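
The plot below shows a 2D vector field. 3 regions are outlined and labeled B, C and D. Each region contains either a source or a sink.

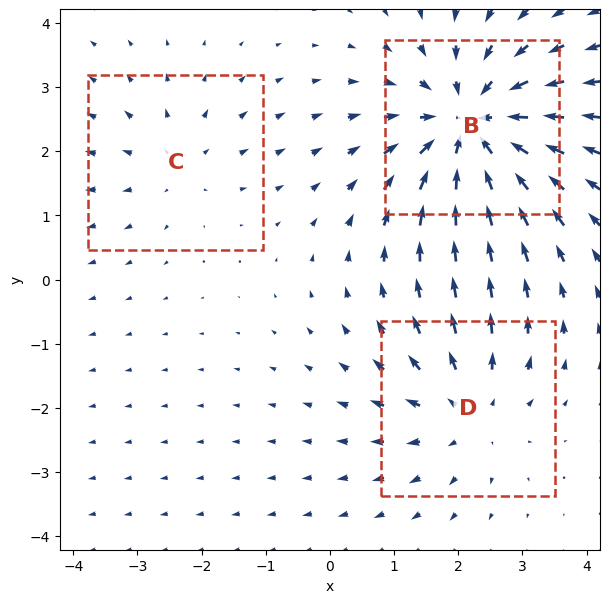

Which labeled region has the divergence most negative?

B

Divergence at each region's feature centre — B: about -5, C: about +2, D: about +3. Region B is most negative.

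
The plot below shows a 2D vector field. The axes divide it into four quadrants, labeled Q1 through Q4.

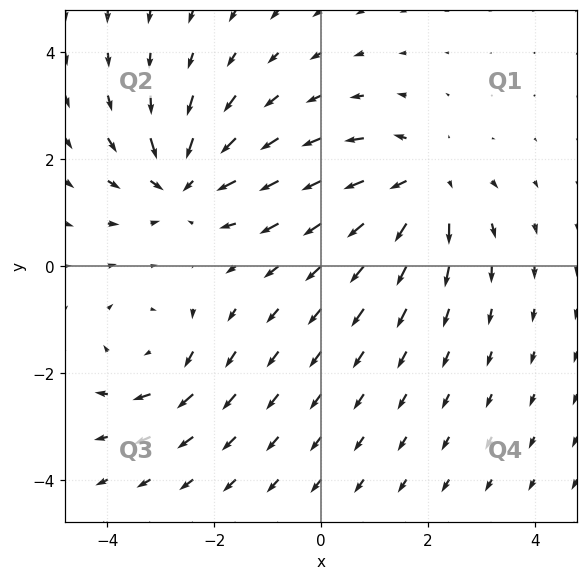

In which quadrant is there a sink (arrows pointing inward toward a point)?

Q2

The sink sits at approximately (-2.6, 1.6), which lies in quadrant Q2. The divergence there is about -5, negative as expected for a sink.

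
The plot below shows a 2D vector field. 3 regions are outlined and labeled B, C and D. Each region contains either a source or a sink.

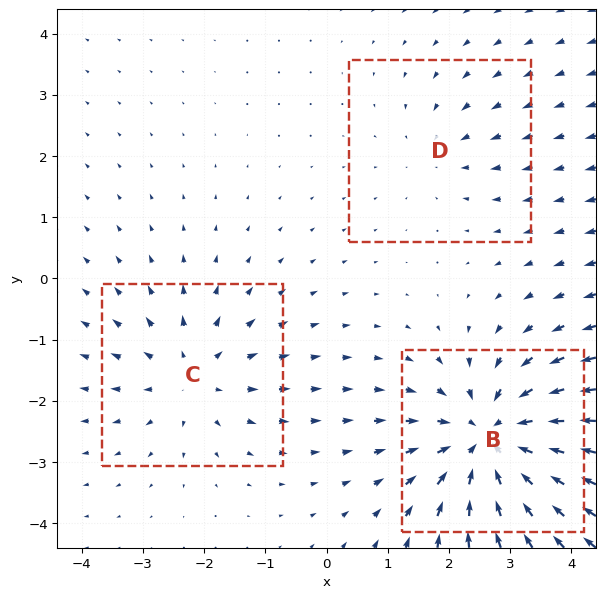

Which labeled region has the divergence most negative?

Divergence at each region's feature centre — B: about -5, C: about +3, D: about -2. Region B is most negative.

B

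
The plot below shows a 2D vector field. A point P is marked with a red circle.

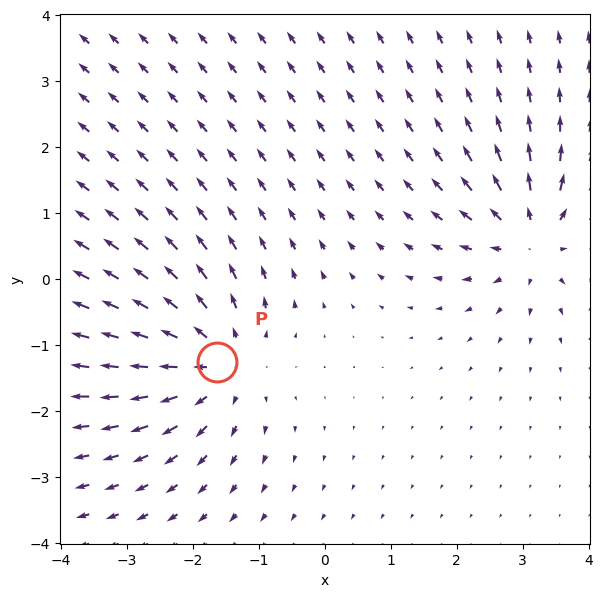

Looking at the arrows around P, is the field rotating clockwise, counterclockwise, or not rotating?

Near P at (-1.6, -1.3) the arrows show no circulation. The curl there is ≈0.

not rotating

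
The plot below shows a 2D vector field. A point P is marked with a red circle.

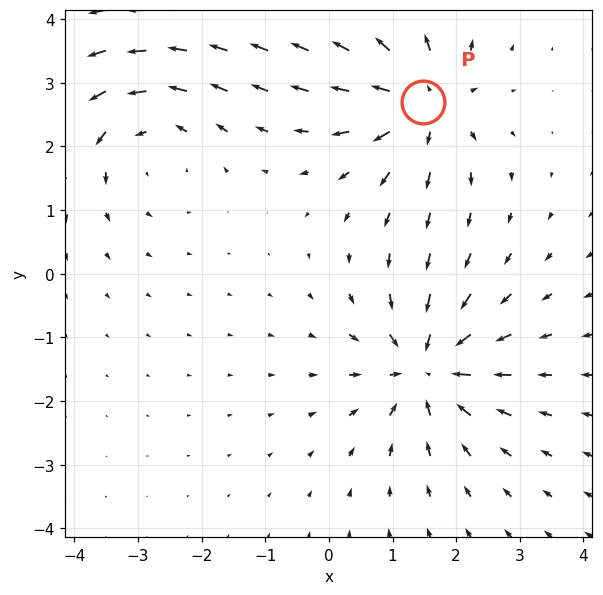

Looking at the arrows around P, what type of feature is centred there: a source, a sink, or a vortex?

At P (1.5, 2.7) the arrows spread outward. Divergence about +6, curl ≈0 — positive divergence with near-zero curl is a source.

source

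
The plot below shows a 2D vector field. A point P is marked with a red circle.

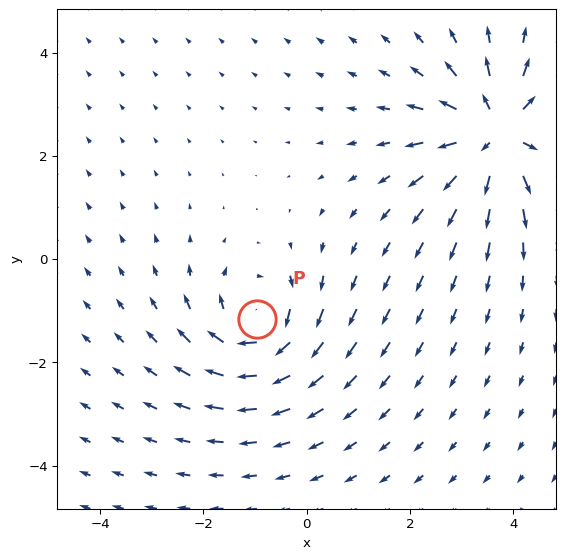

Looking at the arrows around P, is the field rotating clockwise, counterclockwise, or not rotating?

Near P at (-1.0, -1.2) the arrows circulate clockwise. The curl (z-component) there is about -4; negative curl means clockwise rotation.

clockwise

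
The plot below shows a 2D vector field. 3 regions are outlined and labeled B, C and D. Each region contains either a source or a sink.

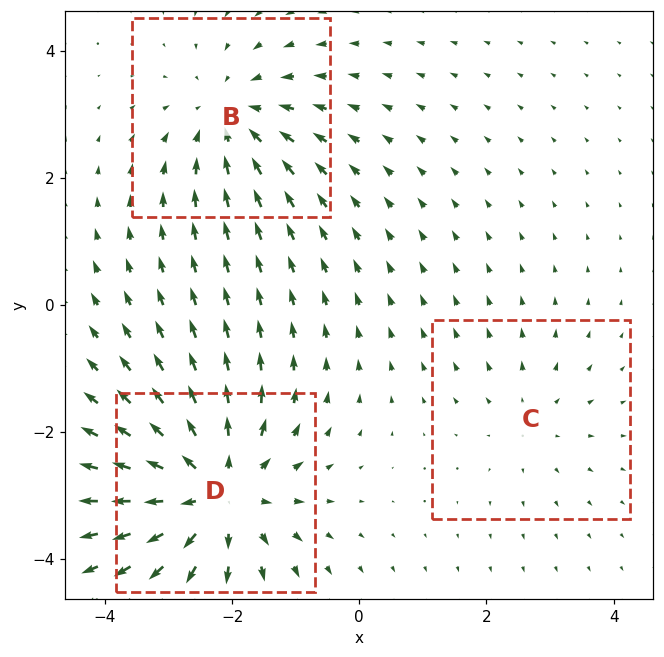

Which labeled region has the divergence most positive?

D

Divergence at each region's feature centre — B: about -3, C: about +2, D: about +5. Region D is most positive.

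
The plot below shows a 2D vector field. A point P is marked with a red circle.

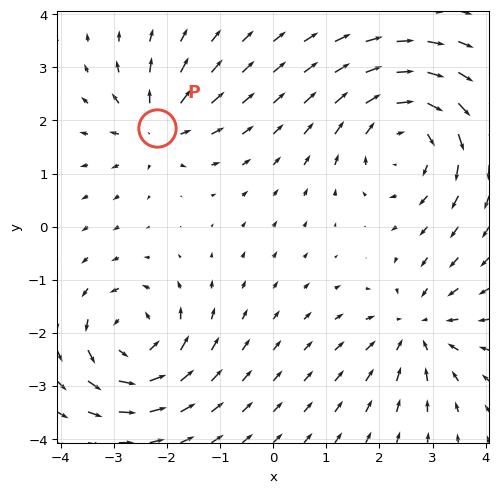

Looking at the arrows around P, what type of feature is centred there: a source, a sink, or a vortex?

source

At P (-2.2, 1.9) the arrows spread outward. Divergence about +4, curl ≈0 — positive divergence with near-zero curl is a source.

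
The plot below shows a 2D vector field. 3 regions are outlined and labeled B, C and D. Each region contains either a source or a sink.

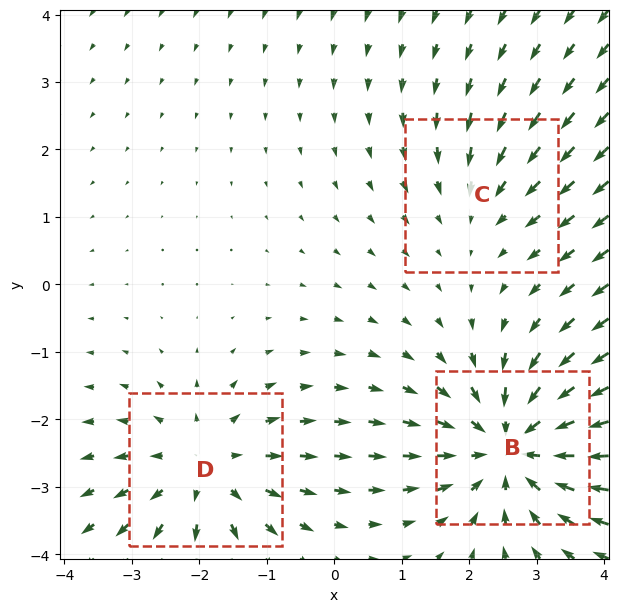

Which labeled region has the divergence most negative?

Divergence at each region's feature centre — B: about -4, C: about -2, D: about +3. Region B is most negative.

B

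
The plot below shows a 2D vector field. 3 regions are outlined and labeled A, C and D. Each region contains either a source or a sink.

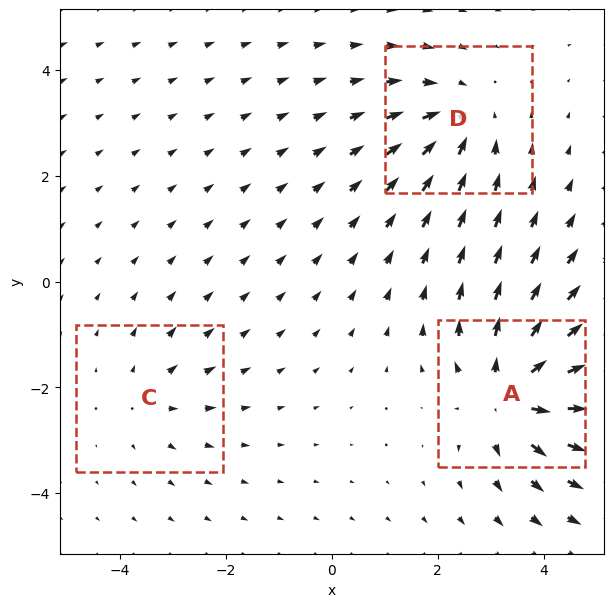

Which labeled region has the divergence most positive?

A

Divergence at each region's feature centre — A: about +5, C: about +2, D: about -3. Region A is most positive.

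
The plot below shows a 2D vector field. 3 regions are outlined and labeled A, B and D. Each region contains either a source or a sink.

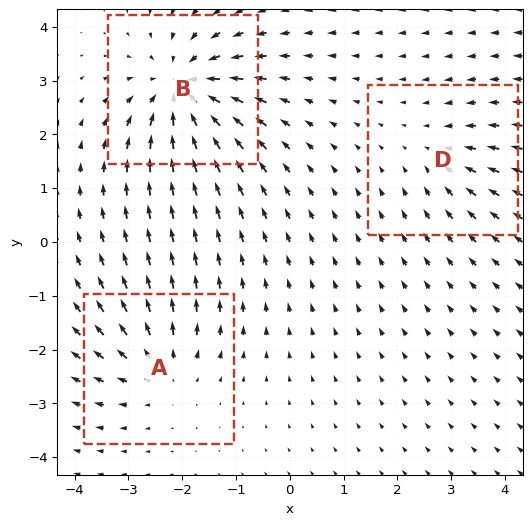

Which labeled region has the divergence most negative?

Divergence at each region's feature centre — A: about +3, B: about -5, D: about -2. Region B is most negative.

B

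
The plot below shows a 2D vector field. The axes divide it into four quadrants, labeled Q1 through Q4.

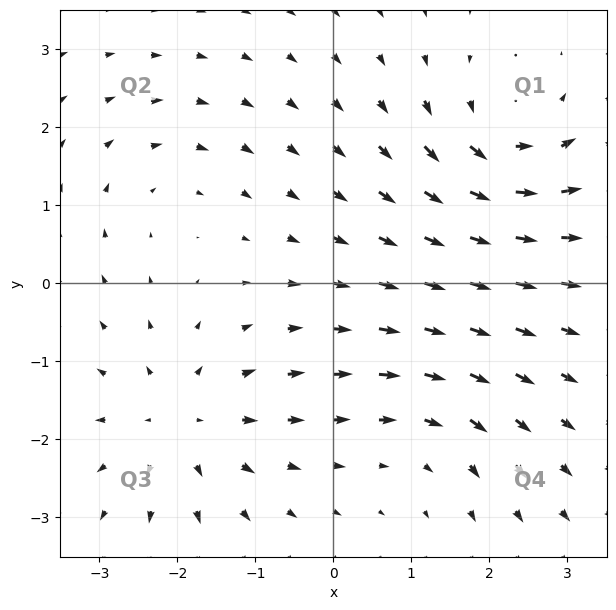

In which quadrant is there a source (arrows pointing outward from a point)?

The source sits at approximately (-1.9, -1.8), which lies in quadrant Q3. The divergence there is about +5, positive as expected for a source.

Q3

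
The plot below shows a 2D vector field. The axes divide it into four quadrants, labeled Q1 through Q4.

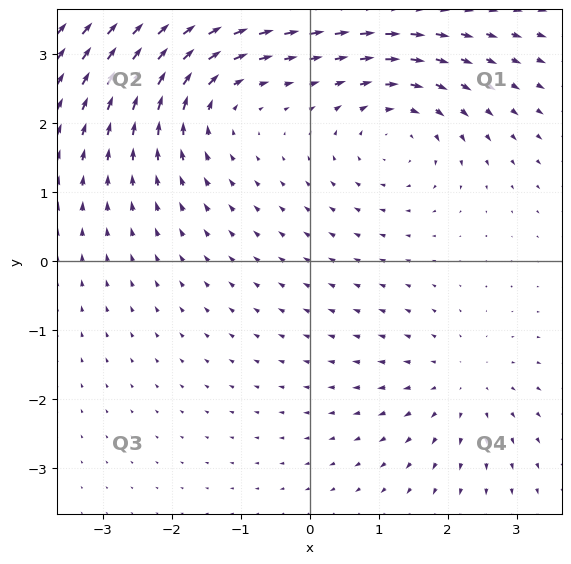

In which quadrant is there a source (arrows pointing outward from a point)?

The source sits at approximately (2.2, -1.8), which lies in quadrant Q4. The divergence there is about +3, positive as expected for a source.

Q4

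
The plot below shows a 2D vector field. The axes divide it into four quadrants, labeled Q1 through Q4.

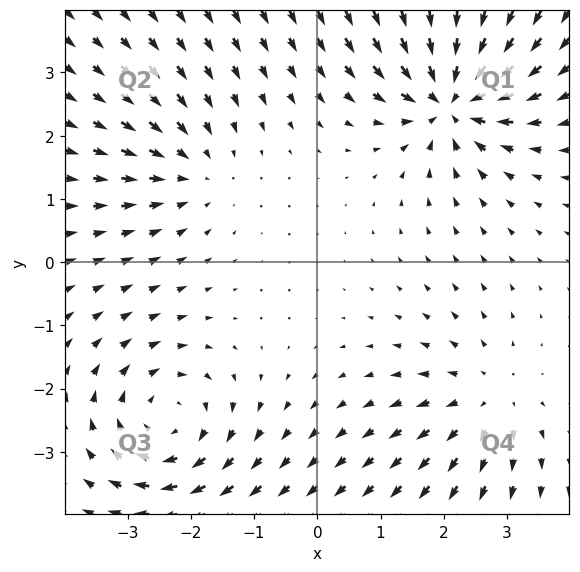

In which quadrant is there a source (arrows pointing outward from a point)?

Q4

The source sits at approximately (2.7, -2.2), which lies in quadrant Q4. The divergence there is about +3, positive as expected for a source.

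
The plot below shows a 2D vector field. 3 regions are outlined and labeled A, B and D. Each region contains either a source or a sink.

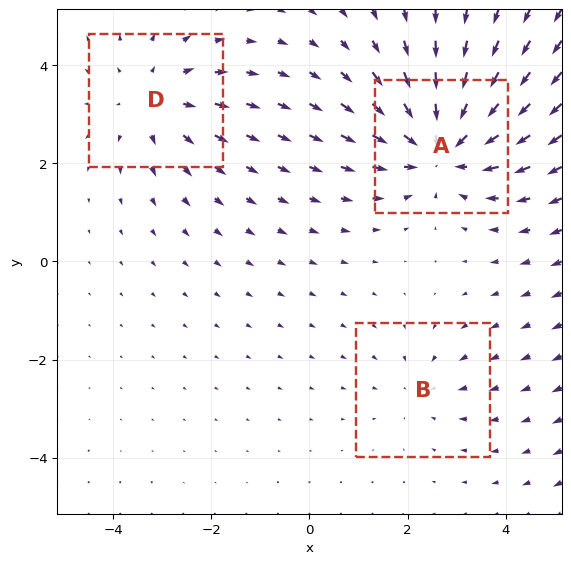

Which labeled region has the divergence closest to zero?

Divergence at each region's feature centre — A: about -4, B: about -2, D: about +3. Region B is closest to zero.

B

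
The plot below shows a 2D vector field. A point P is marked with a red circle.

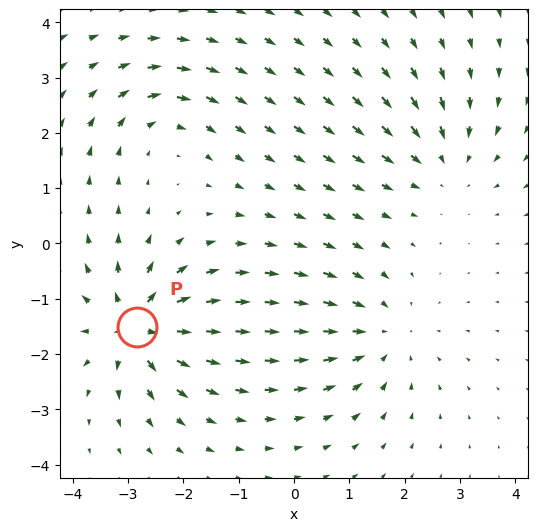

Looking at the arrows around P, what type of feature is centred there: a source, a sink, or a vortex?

source

At P (-2.8, -1.5) the arrows spread outward. Divergence about +6, curl ≈0 — positive divergence with near-zero curl is a source.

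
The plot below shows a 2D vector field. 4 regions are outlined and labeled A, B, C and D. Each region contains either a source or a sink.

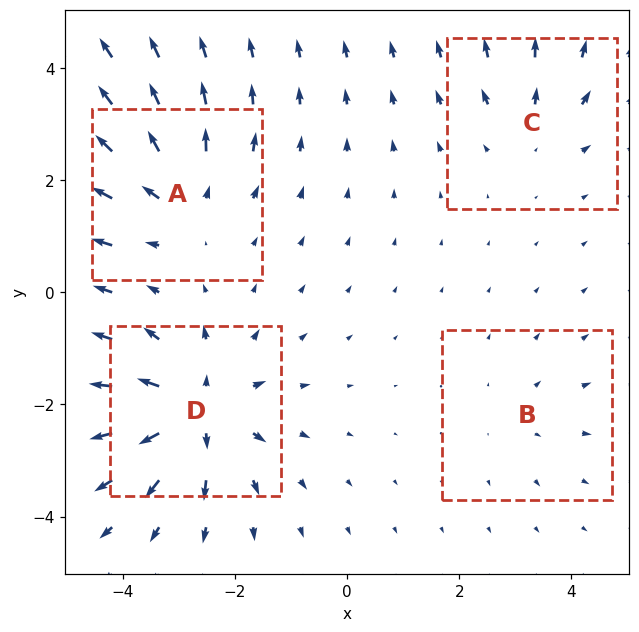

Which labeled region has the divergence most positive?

Divergence at each region's feature centre — A: about +5, B: about +2, C: about +3, D: about +8. Region D is most positive.

D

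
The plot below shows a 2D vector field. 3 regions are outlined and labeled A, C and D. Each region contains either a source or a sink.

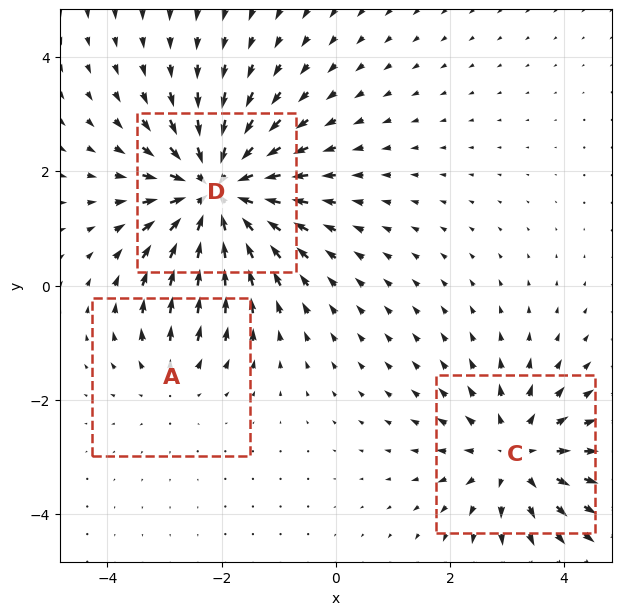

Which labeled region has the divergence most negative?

D

Divergence at each region's feature centre — A: about +2, C: about +3, D: about -5. Region D is most negative.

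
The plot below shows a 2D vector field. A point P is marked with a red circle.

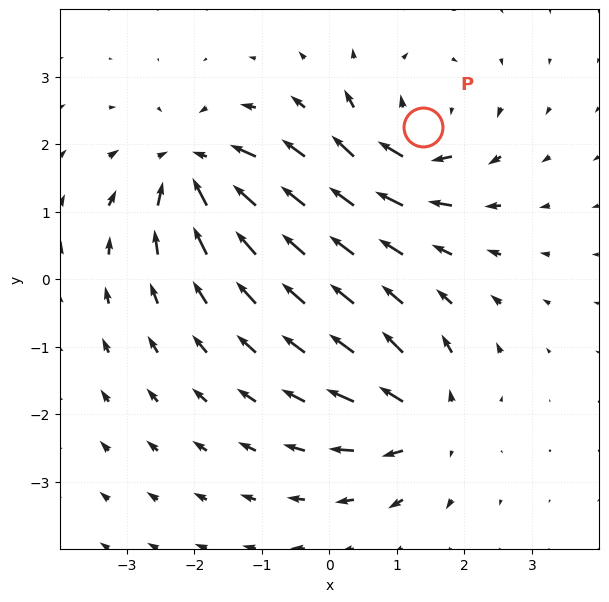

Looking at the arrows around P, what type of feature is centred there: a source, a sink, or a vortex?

At P (1.4, 2.3) the arrows circulate clockwise. Divergence ≈0, curl about -6 — near-zero divergence with nonzero curl is a vortex.

vortex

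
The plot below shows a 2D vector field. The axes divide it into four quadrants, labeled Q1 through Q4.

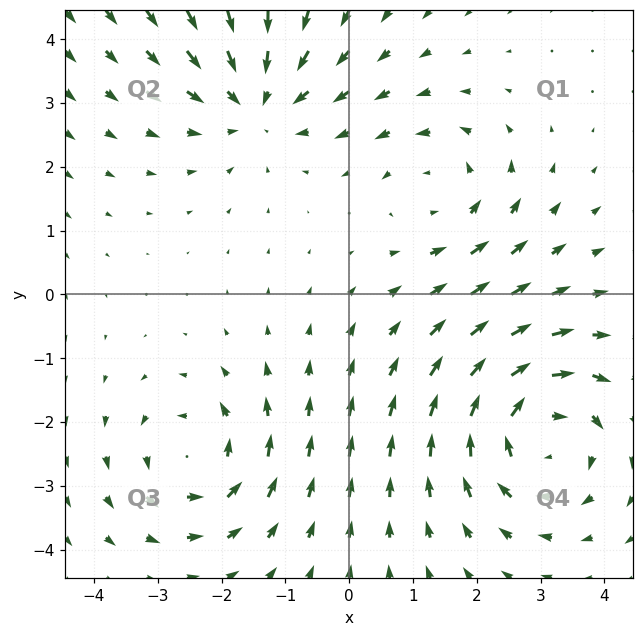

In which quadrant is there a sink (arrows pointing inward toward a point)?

The sink sits at approximately (-1.5, 3.0), which lies in quadrant Q2. The divergence there is about -3, negative as expected for a sink.

Q2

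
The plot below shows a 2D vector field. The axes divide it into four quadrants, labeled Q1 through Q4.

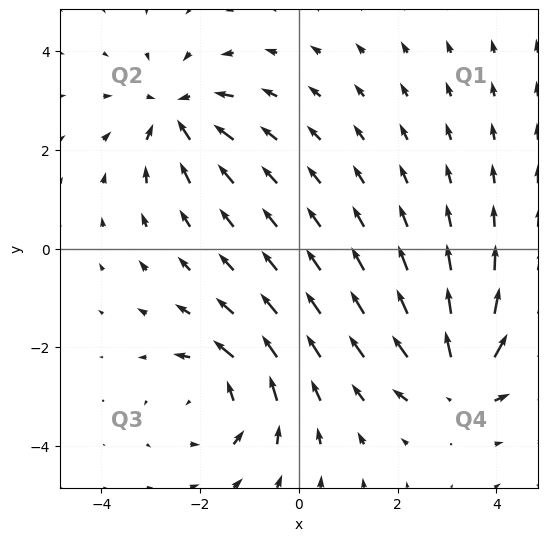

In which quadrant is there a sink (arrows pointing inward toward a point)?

Q2

The sink sits at approximately (-2.5, 2.7), which lies in quadrant Q2. The divergence there is about -4, negative as expected for a sink.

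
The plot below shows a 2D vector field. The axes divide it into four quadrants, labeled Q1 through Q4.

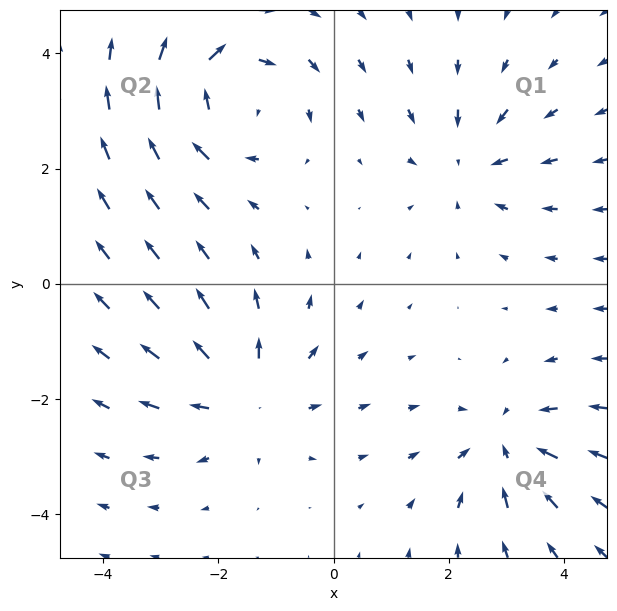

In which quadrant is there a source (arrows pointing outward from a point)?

Q3

The source sits at approximately (-1.5, -1.9), which lies in quadrant Q3. The divergence there is about +4, positive as expected for a source.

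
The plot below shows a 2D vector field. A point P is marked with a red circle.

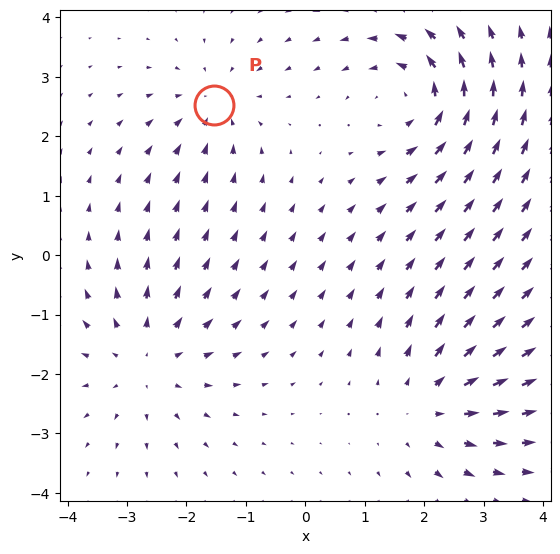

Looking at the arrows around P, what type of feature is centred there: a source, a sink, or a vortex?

sink

At P (-1.5, 2.5) the arrows converge inward. Divergence about -3, curl ≈0 — negative divergence with near-zero curl is a sink.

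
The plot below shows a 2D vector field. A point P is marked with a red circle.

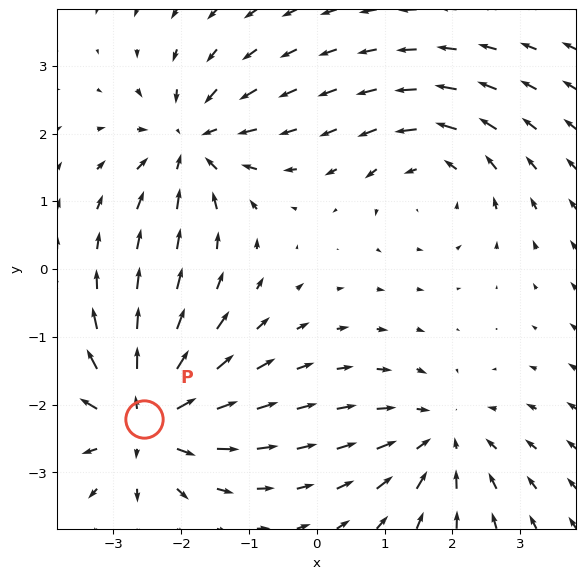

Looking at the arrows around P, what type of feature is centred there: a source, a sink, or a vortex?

source

At P (-2.6, -2.2) the arrows spread outward. Divergence about +6, curl ≈0 — positive divergence with near-zero curl is a source.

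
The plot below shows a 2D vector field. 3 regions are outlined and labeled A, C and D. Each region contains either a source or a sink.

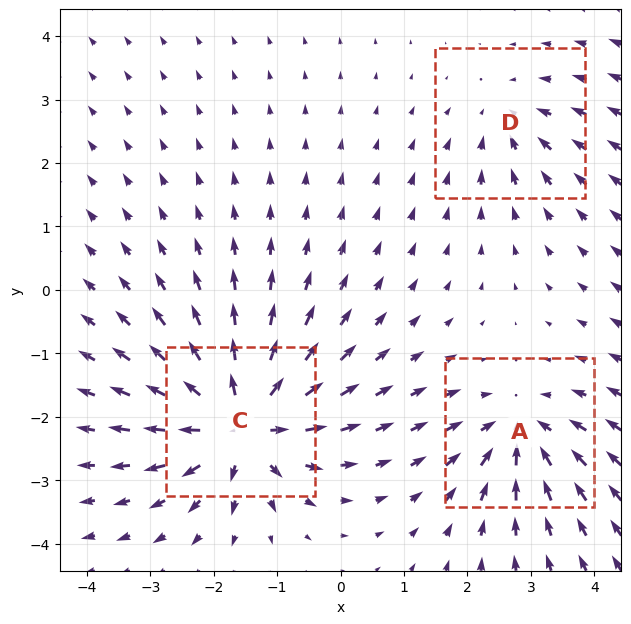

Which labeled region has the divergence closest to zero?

D

Divergence at each region's feature centre — A: about -4, C: about +6, D: about -3. Region D is closest to zero.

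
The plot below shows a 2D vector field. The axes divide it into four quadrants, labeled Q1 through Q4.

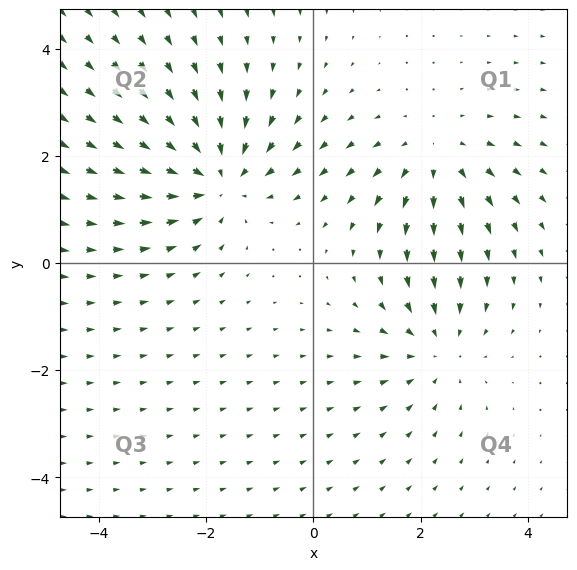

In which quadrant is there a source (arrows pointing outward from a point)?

Q1

The source sits at approximately (2.3, 2.0), which lies in quadrant Q1. The divergence there is about +3, positive as expected for a source.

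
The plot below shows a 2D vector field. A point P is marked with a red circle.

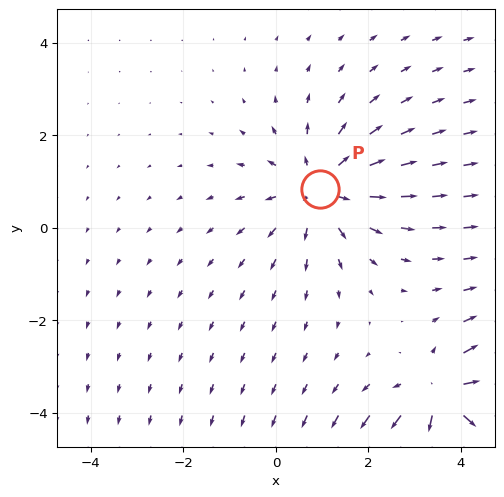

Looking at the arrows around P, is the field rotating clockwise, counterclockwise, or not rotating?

not rotating

Near P at (1.0, 0.8) the arrows show no circulation. The curl there is ≈0.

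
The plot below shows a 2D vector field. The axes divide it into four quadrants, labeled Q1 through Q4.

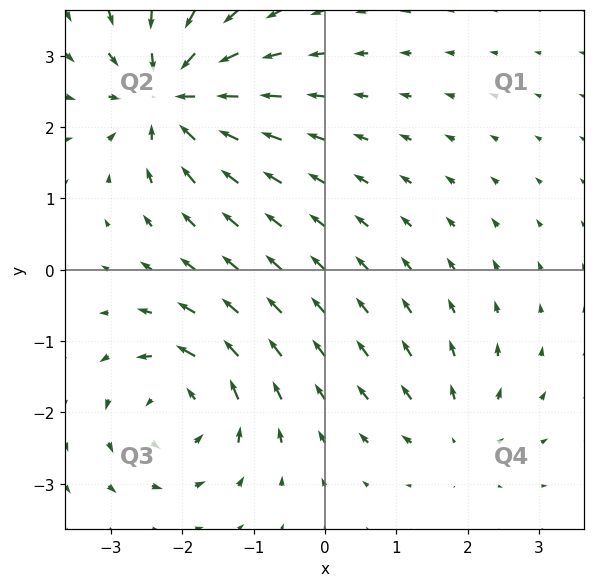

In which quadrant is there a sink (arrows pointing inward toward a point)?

Q2

The sink sits at approximately (-2.2, 2.4), which lies in quadrant Q2. The divergence there is about -7, negative as expected for a sink.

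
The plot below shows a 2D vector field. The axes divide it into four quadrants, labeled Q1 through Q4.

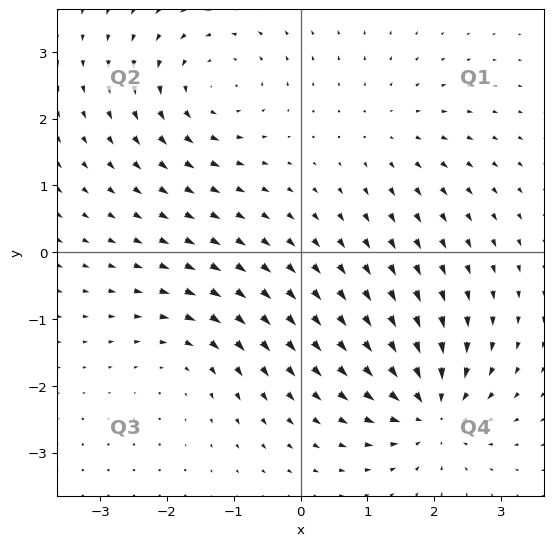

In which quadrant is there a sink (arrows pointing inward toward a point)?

Q4

The sink sits at approximately (1.9, -2.4), which lies in quadrant Q4. The divergence there is about -7, negative as expected for a sink.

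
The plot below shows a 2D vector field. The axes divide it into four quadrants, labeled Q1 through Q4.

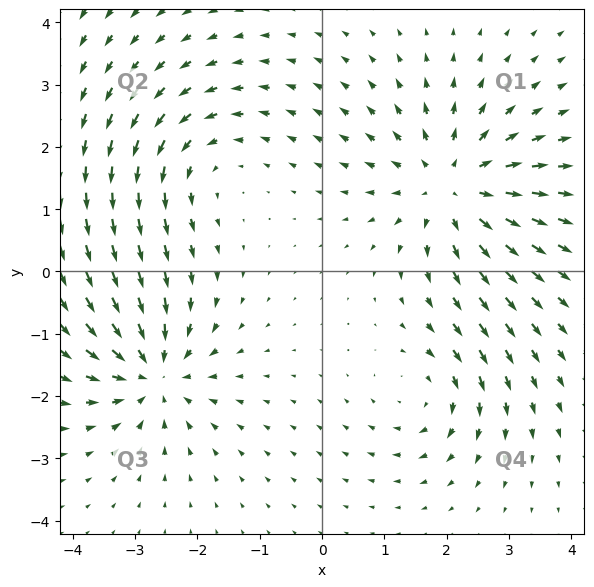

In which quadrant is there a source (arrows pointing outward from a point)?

Q1

The source sits at approximately (2.1, 1.4), which lies in quadrant Q1. The divergence there is about +4, positive as expected for a source.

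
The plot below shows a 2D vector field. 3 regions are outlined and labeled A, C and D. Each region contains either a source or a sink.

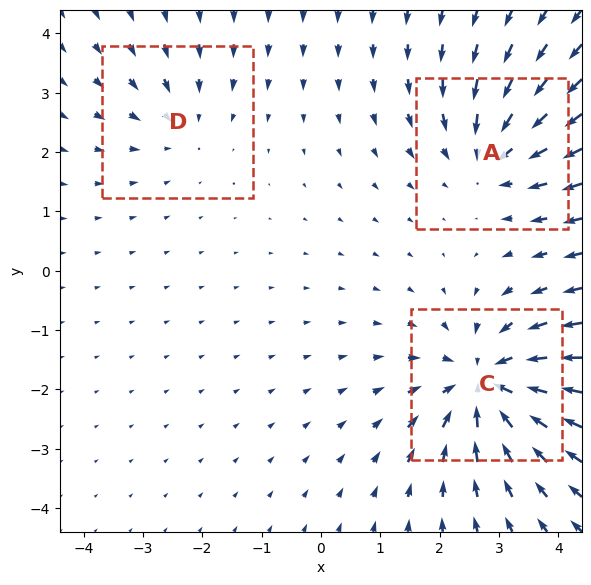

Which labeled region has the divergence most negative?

Divergence at each region's feature centre — A: about -3, C: about -5, D: about -2. Region C is most negative.

C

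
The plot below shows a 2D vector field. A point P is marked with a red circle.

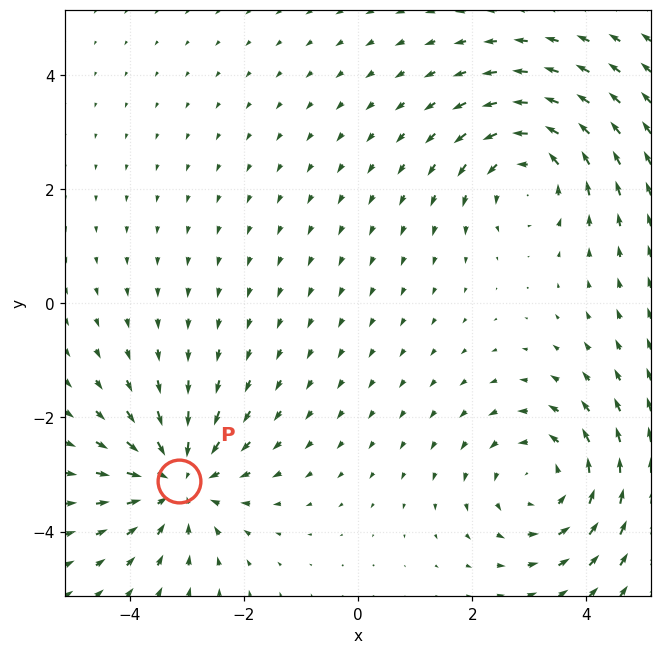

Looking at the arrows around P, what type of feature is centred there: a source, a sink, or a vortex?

At P (-3.1, -3.1) the arrows converge inward. Divergence about -5, curl ≈0 — negative divergence with near-zero curl is a sink.

sink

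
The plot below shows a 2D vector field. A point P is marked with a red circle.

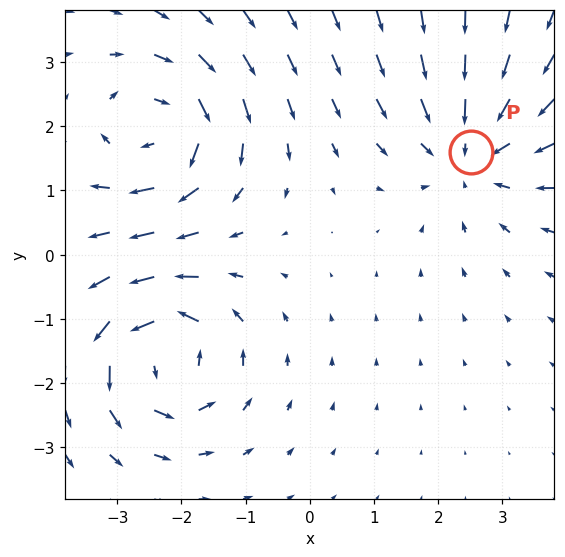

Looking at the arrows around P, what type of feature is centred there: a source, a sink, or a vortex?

sink

At P (2.5, 1.6) the arrows converge inward. Divergence about -4, curl ≈0 — negative divergence with near-zero curl is a sink.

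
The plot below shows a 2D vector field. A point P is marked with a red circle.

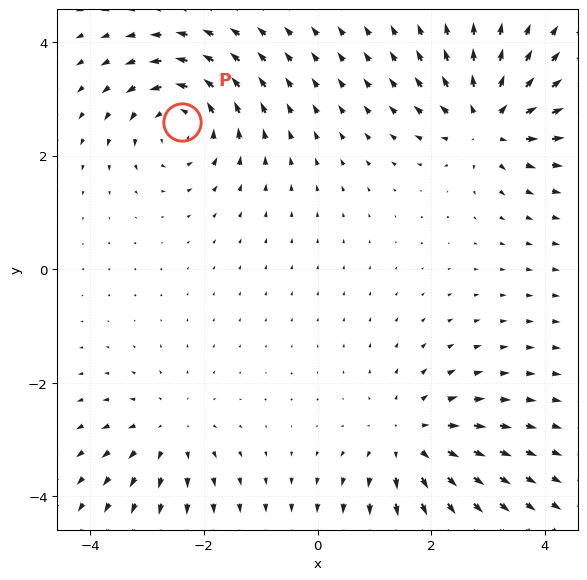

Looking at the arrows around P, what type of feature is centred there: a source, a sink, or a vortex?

vortex

At P (-2.4, 2.6) the arrows circulate counterclockwise. Divergence ≈0, curl about +6 — near-zero divergence with nonzero curl is a vortex.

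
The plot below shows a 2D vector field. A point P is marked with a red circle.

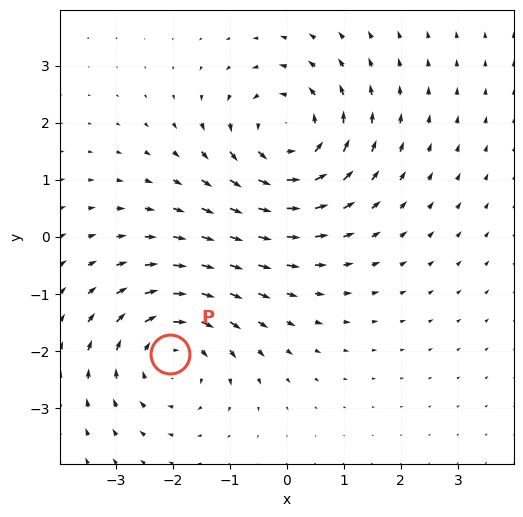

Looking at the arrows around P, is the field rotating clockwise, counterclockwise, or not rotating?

clockwise

Near P at (-2.0, -2.1) the arrows circulate clockwise. The curl (z-component) there is about -3; negative curl means clockwise rotation.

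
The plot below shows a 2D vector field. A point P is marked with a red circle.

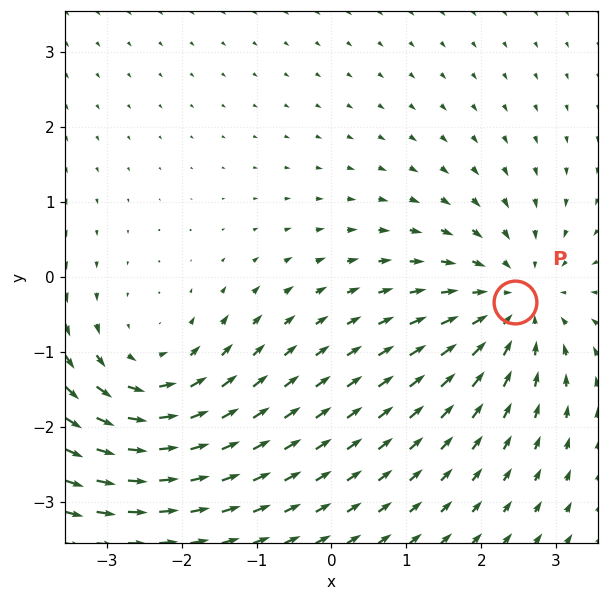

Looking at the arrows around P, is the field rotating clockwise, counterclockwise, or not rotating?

Near P at (2.4, -0.3) the arrows show no circulation. The curl there is ≈0.

not rotating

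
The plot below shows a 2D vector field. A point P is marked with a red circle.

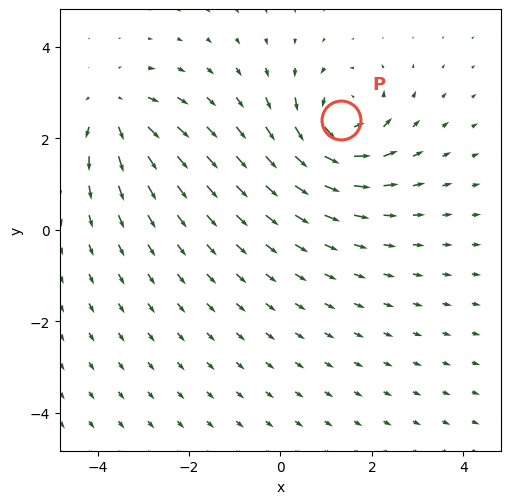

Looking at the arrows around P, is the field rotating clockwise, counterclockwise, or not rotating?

Near P at (1.3, 2.4) the arrows circulate counterclockwise. The curl (z-component) there is about +6; positive curl means counterclockwise rotation.

counterclockwise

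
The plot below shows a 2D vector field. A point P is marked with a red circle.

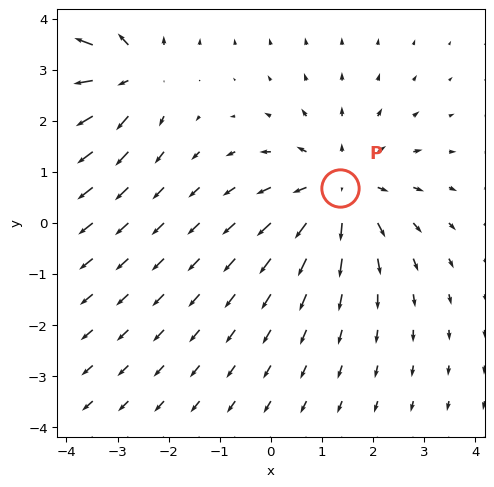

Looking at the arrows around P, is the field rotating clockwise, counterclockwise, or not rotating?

Near P at (1.3, 0.7) the arrows show no circulation. The curl there is ≈0.

not rotating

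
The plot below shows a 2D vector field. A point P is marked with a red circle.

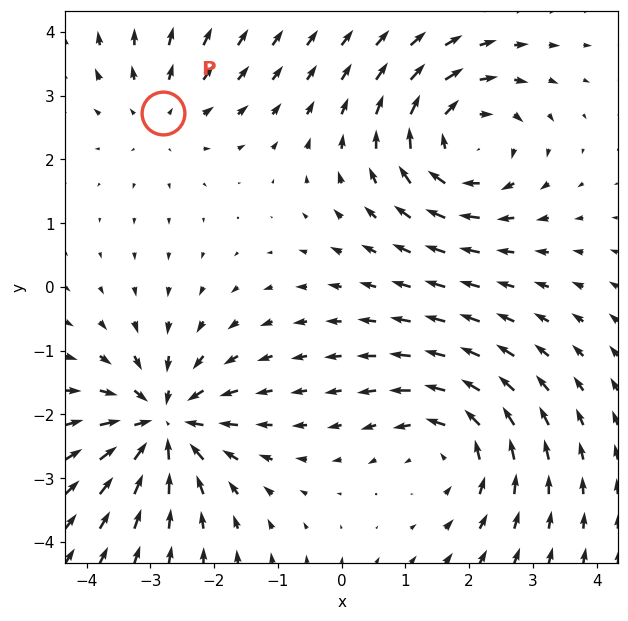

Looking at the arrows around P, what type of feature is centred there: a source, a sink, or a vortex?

At P (-2.8, 2.7) the arrows spread outward. Divergence about +2, curl ≈0 — positive divergence with near-zero curl is a source.

source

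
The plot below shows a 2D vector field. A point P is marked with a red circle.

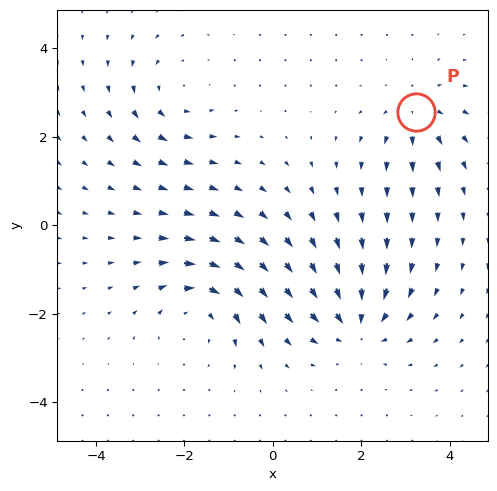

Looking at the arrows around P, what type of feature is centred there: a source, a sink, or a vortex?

source

At P (3.2, 2.6) the arrows spread outward. Divergence about +4, curl ≈0 — positive divergence with near-zero curl is a source.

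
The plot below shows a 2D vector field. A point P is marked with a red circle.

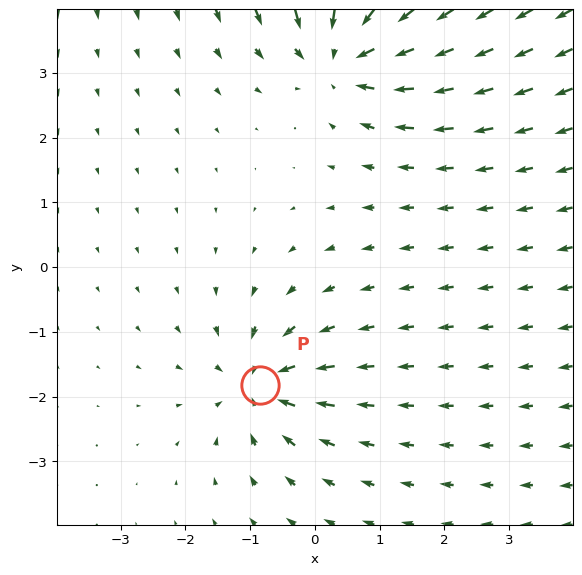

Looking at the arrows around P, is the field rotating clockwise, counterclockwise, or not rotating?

not rotating

Near P at (-0.8, -1.8) the arrows show no circulation. The curl there is ≈0.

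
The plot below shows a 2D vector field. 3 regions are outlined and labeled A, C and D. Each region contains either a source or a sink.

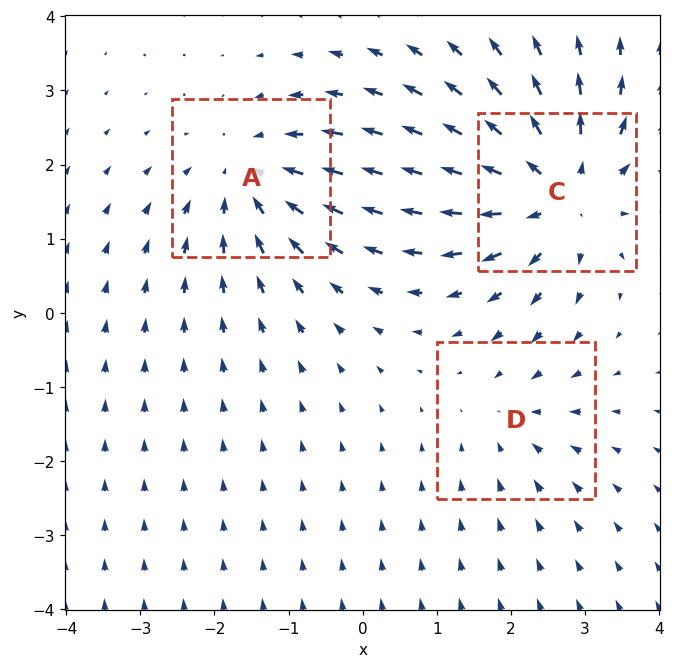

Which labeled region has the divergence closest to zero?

D

Divergence at each region's feature centre — A: about -3, C: about +4, D: about -2. Region D is closest to zero.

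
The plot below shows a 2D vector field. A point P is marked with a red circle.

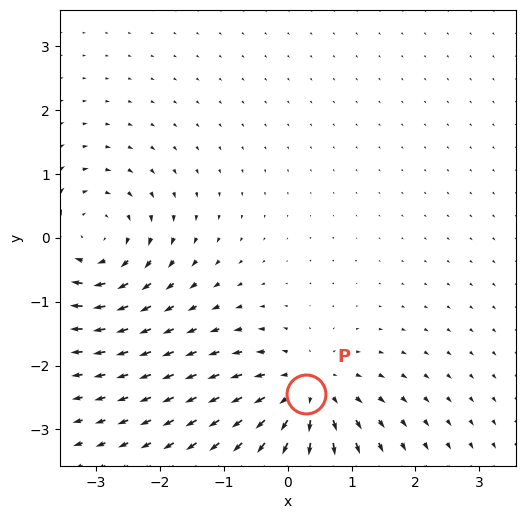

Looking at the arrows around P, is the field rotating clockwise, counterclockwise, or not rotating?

Near P at (0.3, -2.4) the arrows show no circulation. The curl there is ≈0.

not rotating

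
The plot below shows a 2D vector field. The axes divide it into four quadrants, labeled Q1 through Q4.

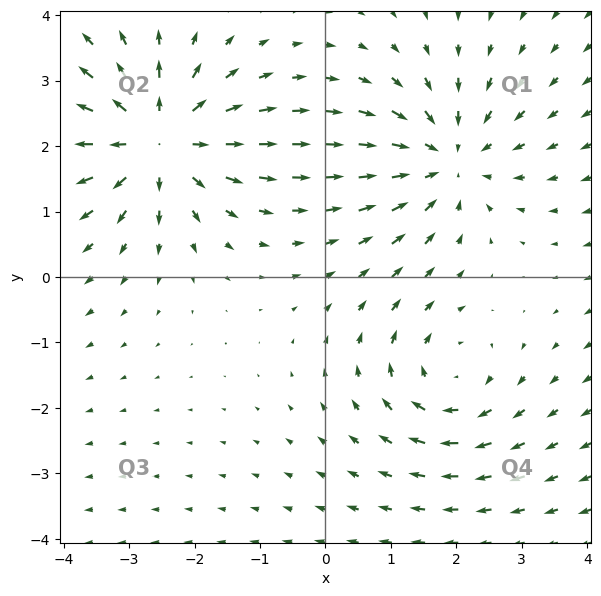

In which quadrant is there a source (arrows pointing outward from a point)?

Q2

The source sits at approximately (-2.6, 2.1), which lies in quadrant Q2. The divergence there is about +5, positive as expected for a source.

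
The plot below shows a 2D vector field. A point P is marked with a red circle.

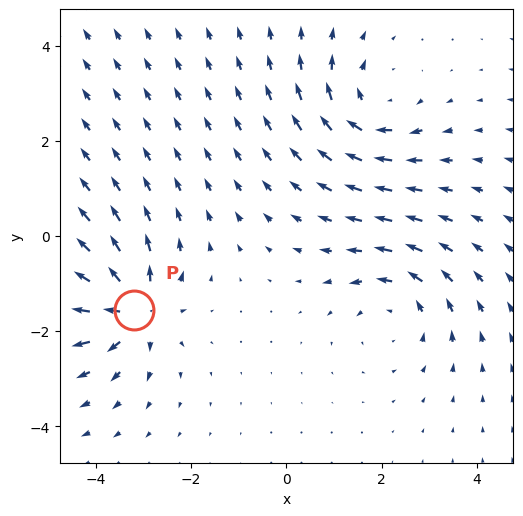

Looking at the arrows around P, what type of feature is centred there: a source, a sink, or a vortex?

source

At P (-3.2, -1.5) the arrows spread outward. Divergence about +6, curl ≈0 — positive divergence with near-zero curl is a source.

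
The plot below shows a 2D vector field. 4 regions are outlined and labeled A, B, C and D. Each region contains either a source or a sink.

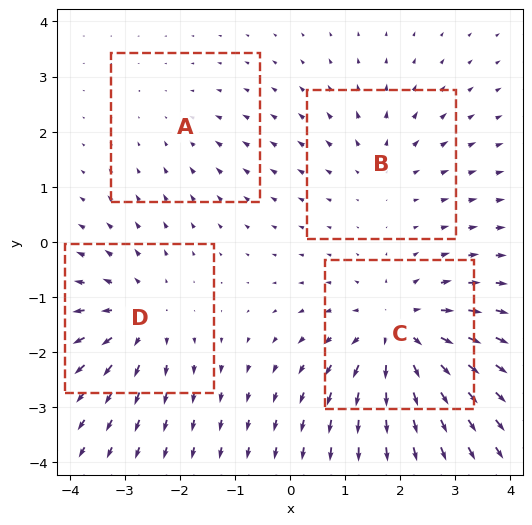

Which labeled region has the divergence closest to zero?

A

Divergence at each region's feature centre — A: about -2, B: about +3, C: about +6, D: about +4. Region A is closest to zero.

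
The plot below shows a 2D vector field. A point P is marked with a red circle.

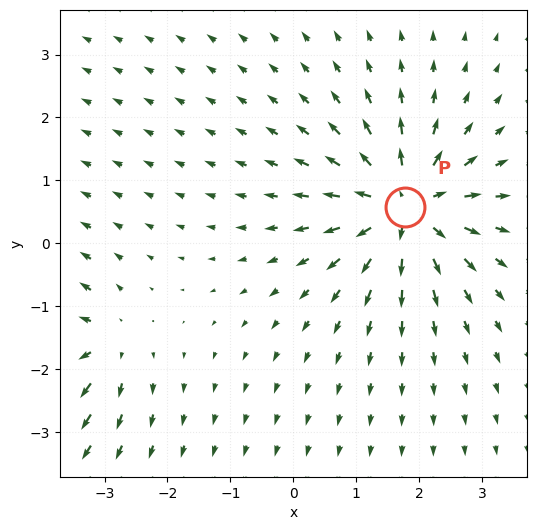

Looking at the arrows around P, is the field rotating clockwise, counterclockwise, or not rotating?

Near P at (1.8, 0.6) the arrows show no circulation. The curl there is ≈0.

not rotating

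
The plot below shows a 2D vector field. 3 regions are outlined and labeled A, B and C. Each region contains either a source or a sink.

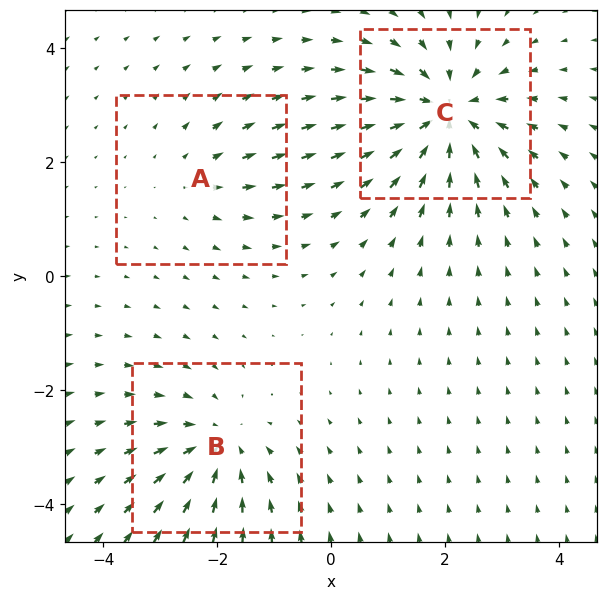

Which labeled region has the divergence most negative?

C

Divergence at each region's feature centre — A: about +2, B: about -3, C: about -5. Region C is most negative.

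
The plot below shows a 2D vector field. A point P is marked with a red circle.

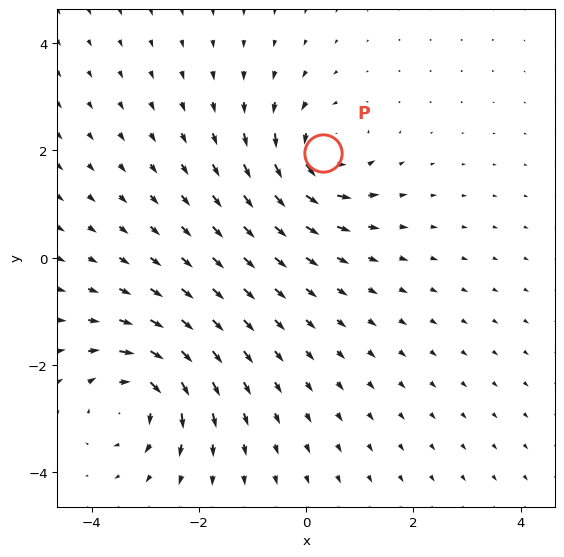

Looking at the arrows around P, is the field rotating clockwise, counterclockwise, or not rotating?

Near P at (0.3, 2.0) the arrows circulate counterclockwise. The curl (z-component) there is about +5; positive curl means counterclockwise rotation.

counterclockwise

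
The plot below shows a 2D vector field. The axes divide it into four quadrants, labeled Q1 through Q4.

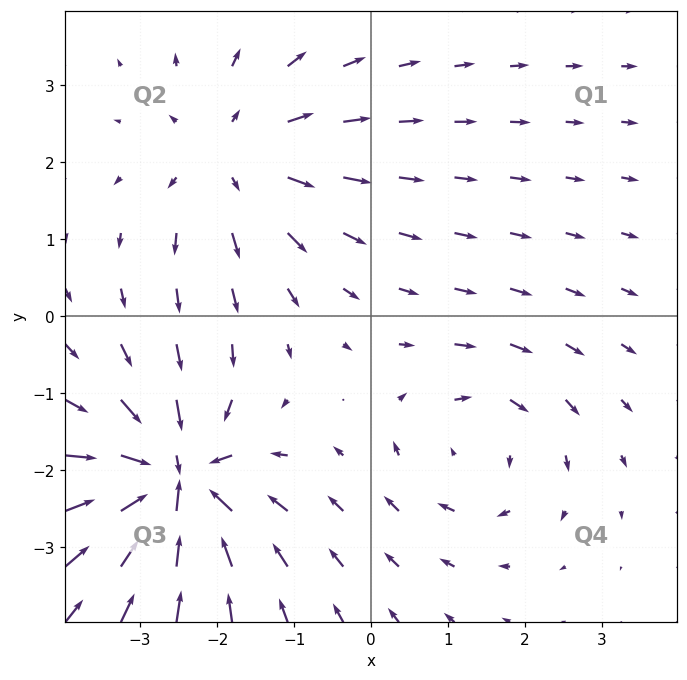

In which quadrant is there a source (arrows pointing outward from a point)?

Q2

The source sits at approximately (-1.8, 2.1), which lies in quadrant Q2. The divergence there is about +3, positive as expected for a source.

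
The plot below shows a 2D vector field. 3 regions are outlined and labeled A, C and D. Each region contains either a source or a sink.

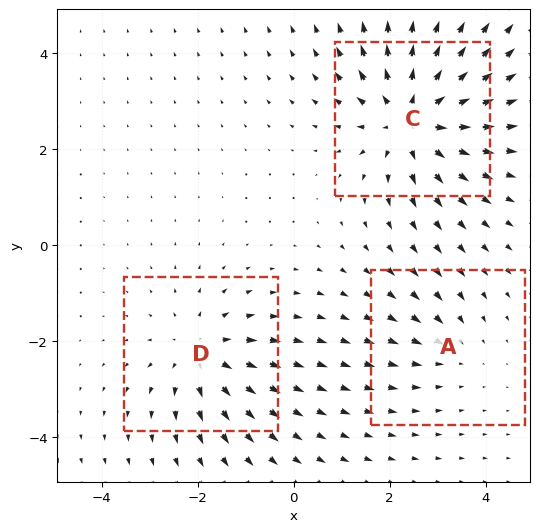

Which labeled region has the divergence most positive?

Divergence at each region's feature centre — A: about -2, C: about +4, D: about +3. Region C is most positive.

C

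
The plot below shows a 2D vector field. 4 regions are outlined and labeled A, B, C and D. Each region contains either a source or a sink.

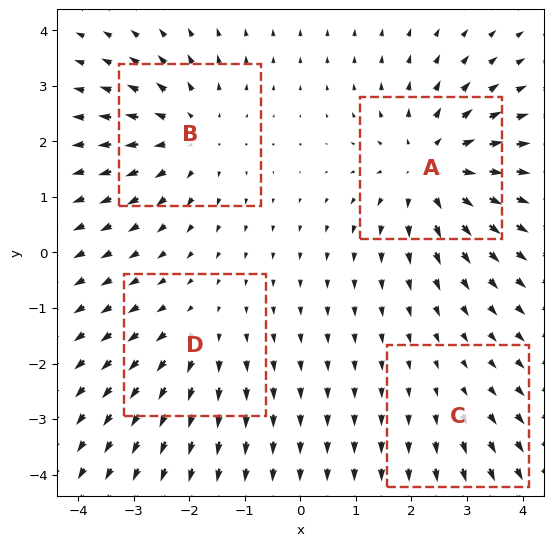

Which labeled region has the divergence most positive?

A

Divergence at each region's feature centre — A: about +6, B: about +4, C: about +2, D: about +3. Region A is most positive.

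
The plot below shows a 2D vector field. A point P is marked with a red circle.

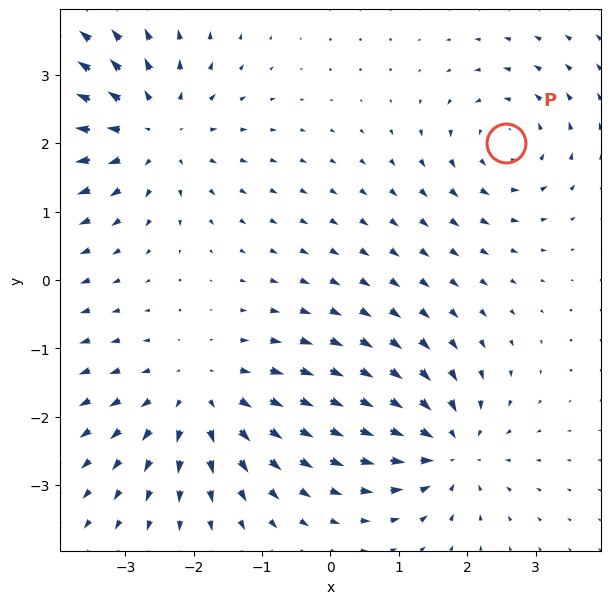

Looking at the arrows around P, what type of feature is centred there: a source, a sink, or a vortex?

vortex

At P (2.6, 2.0) the arrows circulate counterclockwise. Divergence ≈0, curl about +4 — near-zero divergence with nonzero curl is a vortex.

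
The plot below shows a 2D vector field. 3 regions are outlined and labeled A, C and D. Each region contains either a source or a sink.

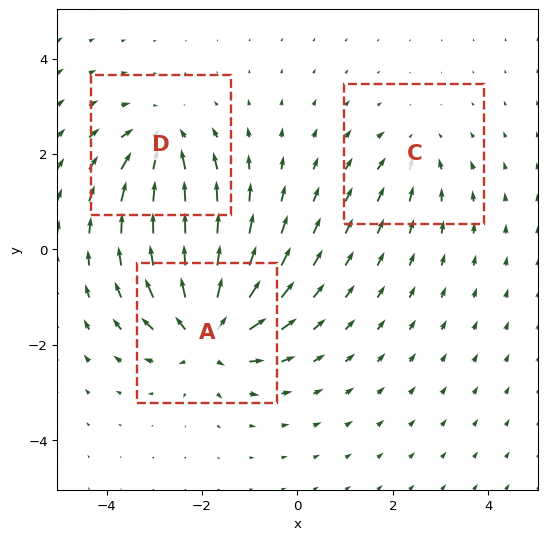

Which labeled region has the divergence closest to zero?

Divergence at each region's feature centre — A: about +5, C: about -2, D: about -4. Region C is closest to zero.

C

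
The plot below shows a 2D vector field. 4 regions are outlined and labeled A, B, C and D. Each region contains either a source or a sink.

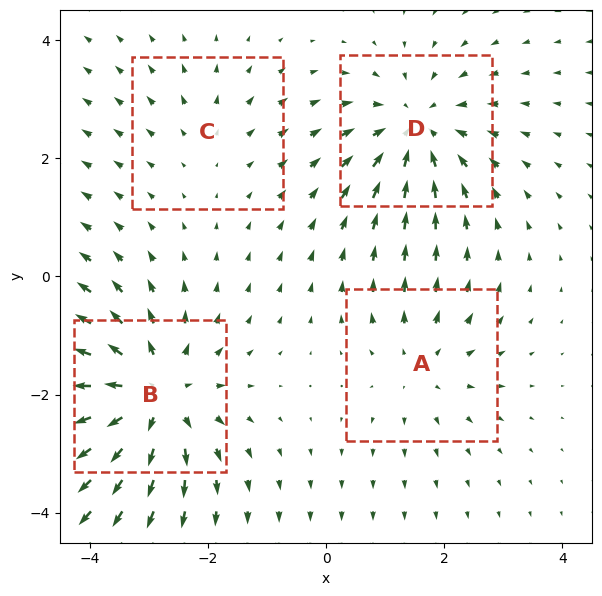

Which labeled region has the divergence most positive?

Divergence at each region's feature centre — A: about +3, B: about +6, C: about +2, D: about -5. Region B is most positive.

B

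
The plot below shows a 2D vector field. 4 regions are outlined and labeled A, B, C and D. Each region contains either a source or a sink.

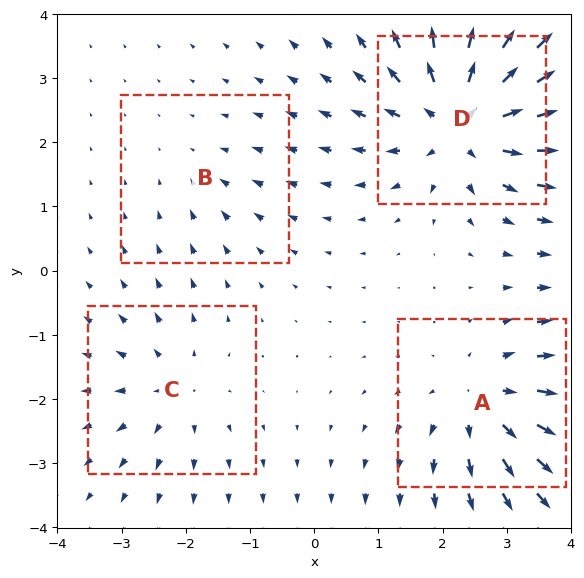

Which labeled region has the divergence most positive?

Divergence at each region's feature centre — A: about +5, B: about -2, C: about +4, D: about +7. Region D is most positive.

D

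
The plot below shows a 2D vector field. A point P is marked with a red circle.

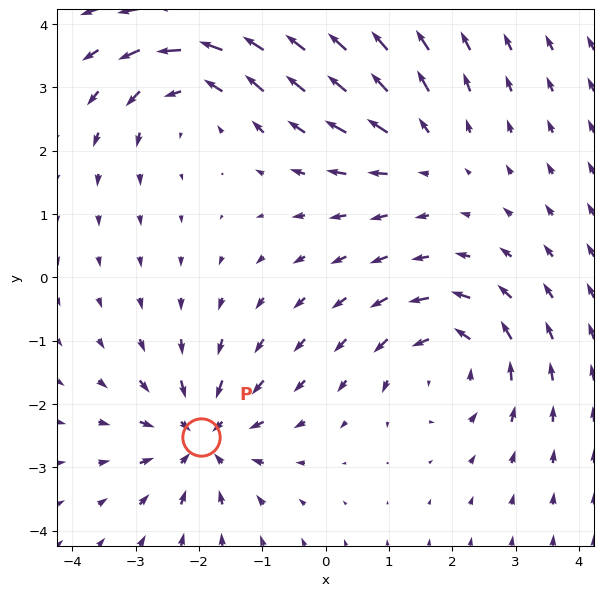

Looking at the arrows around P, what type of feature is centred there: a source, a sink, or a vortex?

At P (-2.0, -2.5) the arrows converge inward. Divergence about -5, curl ≈0 — negative divergence with near-zero curl is a sink.

sink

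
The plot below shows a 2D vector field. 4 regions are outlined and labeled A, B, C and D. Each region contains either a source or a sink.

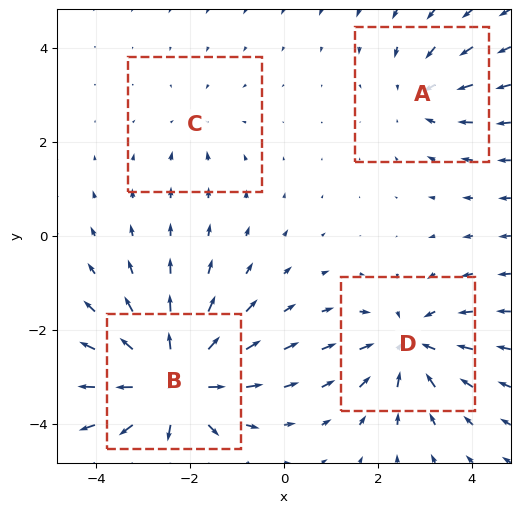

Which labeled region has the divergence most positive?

Divergence at each region's feature centre — A: about -3, B: about +7, C: about -2, D: about -5. Region B is most positive.

B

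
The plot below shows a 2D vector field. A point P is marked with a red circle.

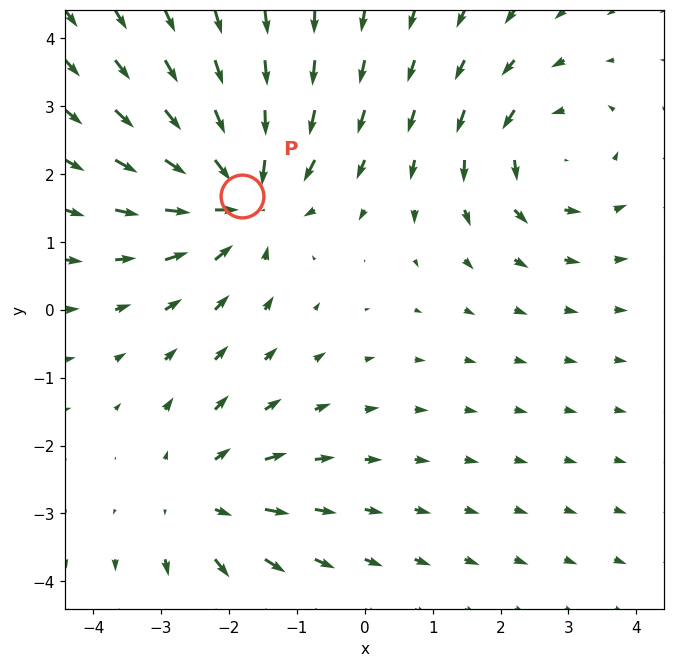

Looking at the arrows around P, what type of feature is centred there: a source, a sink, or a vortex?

sink

At P (-1.8, 1.7) the arrows converge inward. Divergence about -4, curl ≈0 — negative divergence with near-zero curl is a sink.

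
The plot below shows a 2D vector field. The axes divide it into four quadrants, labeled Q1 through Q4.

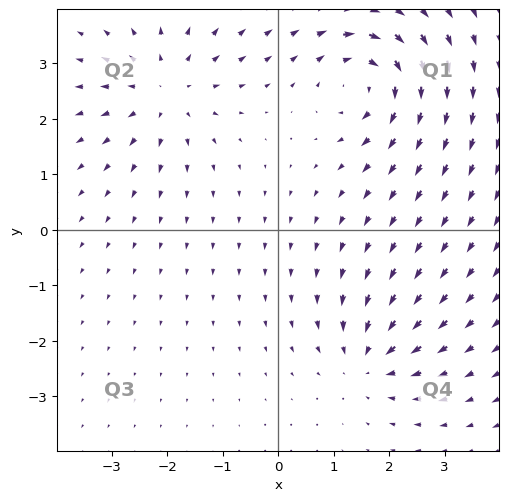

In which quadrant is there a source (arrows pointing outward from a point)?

Q2

The source sits at approximately (-2.0, 2.5), which lies in quadrant Q2. The divergence there is about +4, positive as expected for a source.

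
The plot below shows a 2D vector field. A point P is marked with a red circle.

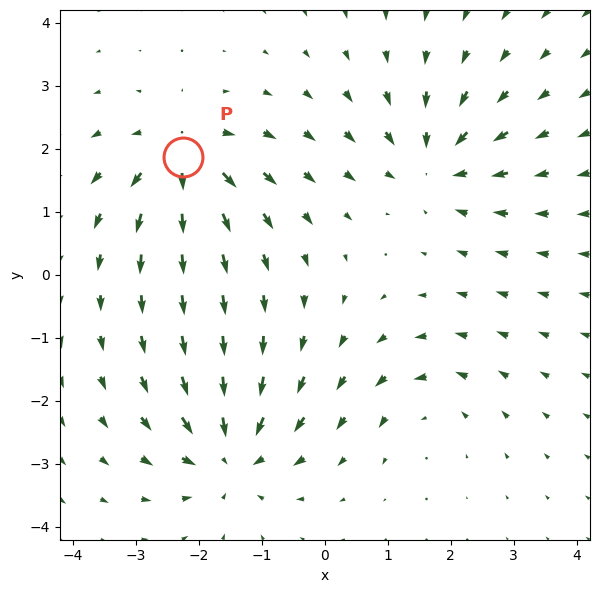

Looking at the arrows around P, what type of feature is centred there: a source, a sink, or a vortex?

source

At P (-2.3, 1.9) the arrows spread outward. Divergence about +6, curl ≈0 — positive divergence with near-zero curl is a source.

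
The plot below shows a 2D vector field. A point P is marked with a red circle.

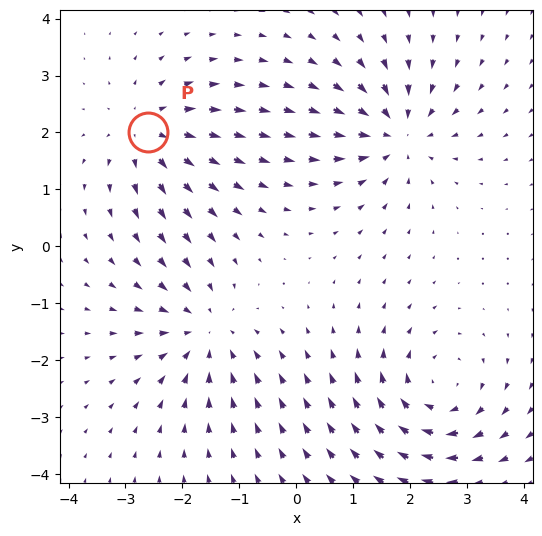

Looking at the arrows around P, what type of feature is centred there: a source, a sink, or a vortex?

source

At P (-2.6, 2.0) the arrows spread outward. Divergence about +4, curl ≈0 — positive divergence with near-zero curl is a source.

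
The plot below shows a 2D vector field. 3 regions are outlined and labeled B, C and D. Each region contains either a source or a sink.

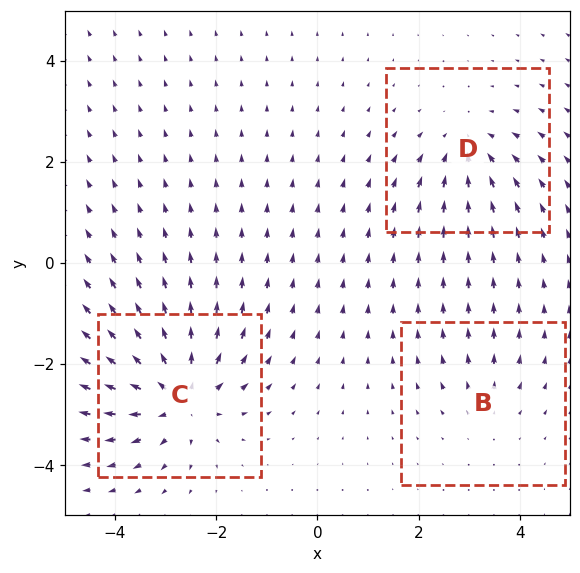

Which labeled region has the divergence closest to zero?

B

Divergence at each region's feature centre — B: about +2, C: about +5, D: about -3. Region B is closest to zero.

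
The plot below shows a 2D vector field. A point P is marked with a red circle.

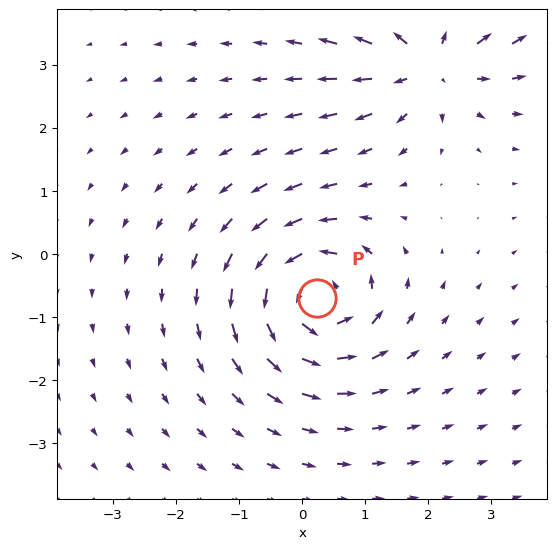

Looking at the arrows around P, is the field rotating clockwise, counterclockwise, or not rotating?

counterclockwise

Near P at (0.2, -0.7) the arrows circulate counterclockwise. The curl (z-component) there is about +5; positive curl means counterclockwise rotation.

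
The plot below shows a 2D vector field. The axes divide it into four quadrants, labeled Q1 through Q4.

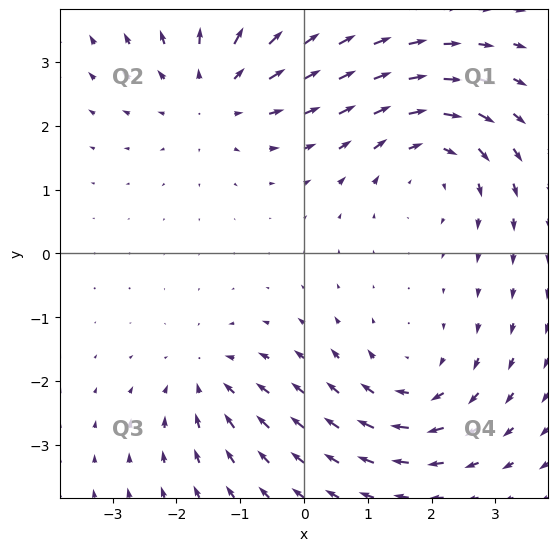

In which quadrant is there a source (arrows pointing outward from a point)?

Q2

The source sits at approximately (-1.4, 2.6), which lies in quadrant Q2. The divergence there is about +4, positive as expected for a source.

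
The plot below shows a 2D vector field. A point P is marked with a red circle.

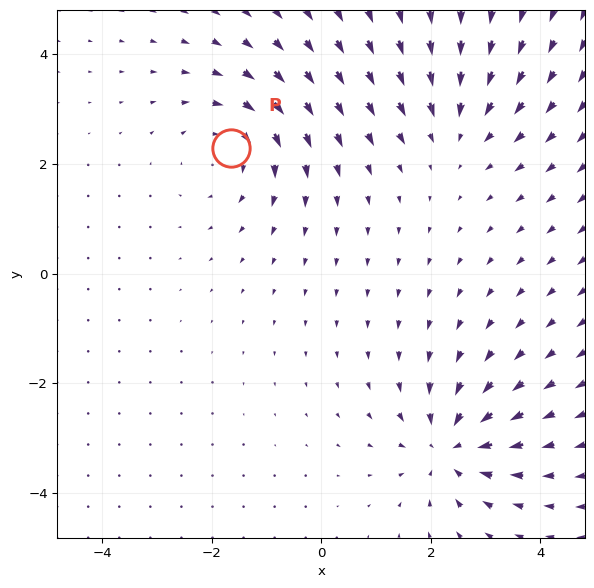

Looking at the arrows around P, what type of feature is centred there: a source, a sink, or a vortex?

At P (-1.6, 2.3) the arrows circulate clockwise. Divergence ≈0, curl about -4 — near-zero divergence with nonzero curl is a vortex.

vortex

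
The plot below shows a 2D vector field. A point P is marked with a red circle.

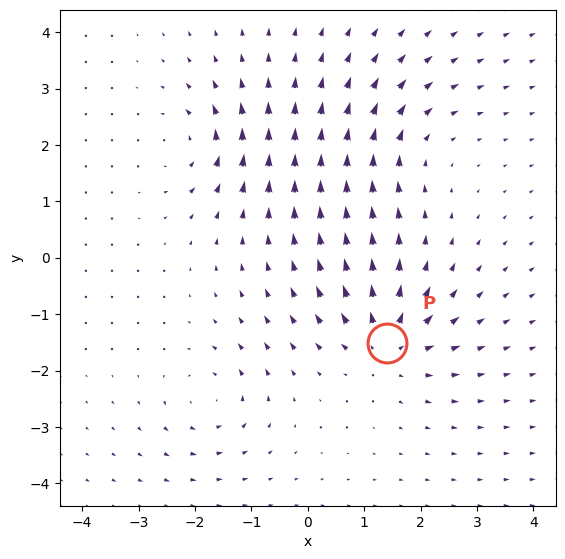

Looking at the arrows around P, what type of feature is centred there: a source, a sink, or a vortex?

source

At P (1.4, -1.5) the arrows spread outward. Divergence about +6, curl ≈0 — positive divergence with near-zero curl is a source.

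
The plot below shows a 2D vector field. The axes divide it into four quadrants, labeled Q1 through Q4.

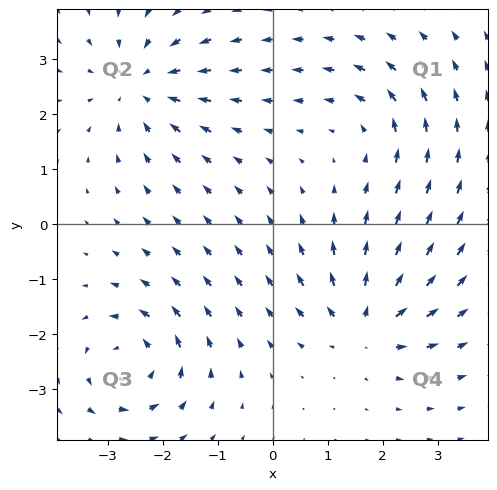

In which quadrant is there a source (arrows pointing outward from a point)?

Q4

The source sits at approximately (1.7, -1.8), which lies in quadrant Q4. The divergence there is about +5, positive as expected for a source.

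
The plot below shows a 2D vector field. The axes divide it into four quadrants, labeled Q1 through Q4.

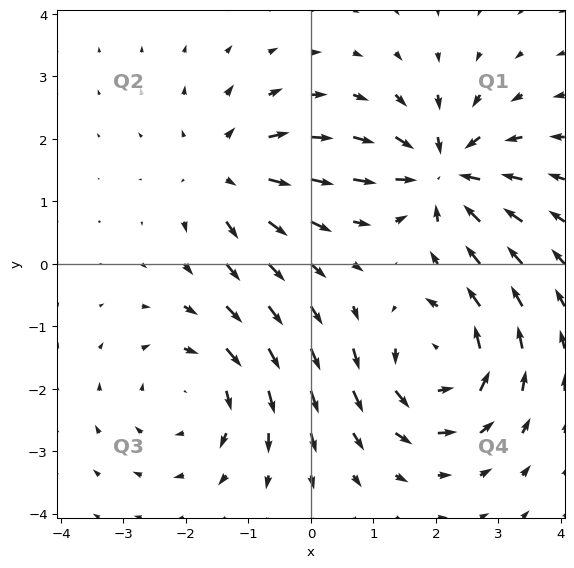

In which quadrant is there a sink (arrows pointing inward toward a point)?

Q1

The sink sits at approximately (2.1, 1.4), which lies in quadrant Q1. The divergence there is about -6, negative as expected for a sink.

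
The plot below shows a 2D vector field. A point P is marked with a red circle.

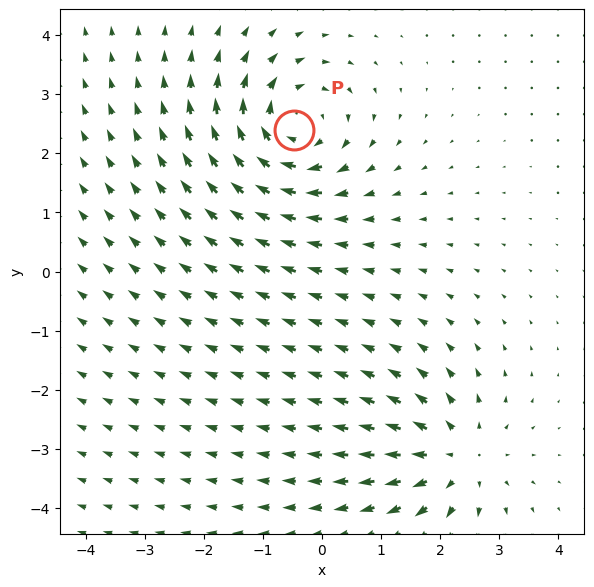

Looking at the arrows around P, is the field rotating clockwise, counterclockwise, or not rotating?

clockwise

Near P at (-0.5, 2.4) the arrows circulate clockwise. The curl (z-component) there is about -4; negative curl means clockwise rotation.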